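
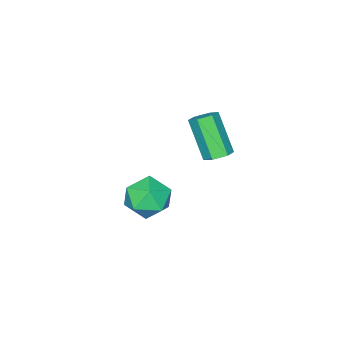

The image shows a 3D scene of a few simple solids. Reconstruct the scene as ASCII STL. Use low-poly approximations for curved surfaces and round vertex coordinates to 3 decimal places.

solid 
facet normal -0.843 0.056 0.535
outer loop
vertex 3.026 -0.337 0.265
vertex 2.684 -1.172 -0.186
vertex 3.22 -1.243 0.666
endloop
endfacet
facet normal -0.294 0.334 0.896
outer loop
vertex 3.026 -0.337 0.265
vertex 3.22 -1.243 0.666
vertex 3.942 -0.538 0.64
endloop
endfacet
facet normal -0.017 0.863 0.505
outer loop
vertex 3.026 -0.337 0.265
vertex 3.942 -0.538 0.64
vertex 3.852 -0.031 -0.229
endloop
endfacet
facet normal -0.396 0.913 -0.097
outer loop
vertex 3.026 -0.337 0.265
vertex 3.852 -0.031 -0.229
vertex 3.074 -0.423 -0.739
endloop
endfacet
facet normal -0.907 0.414 -0.079
outer loop
vertex 3.026 -0.337 0.265
vertex 3.074 -0.423 -0.739
vertex 2.684 -1.172 -0.186
endloop
endfacet
facet normal 0.205 -0.174 0.963
outer loop
vertex 3.942 -0.538 0.64
vertex 3.22 -1.243 0.666
vertex 4.166 -1.497 0.419
endloop
endfacet
facet normal -0.685 -0.622 0.379
outer loop
vertex 3.22 -1.243 0.666
vertex 2.684 -1.172 -0.186
vertex 3.388 -1.889 -0.091
endloop
endfacet
facet normal -0.788 -0.043 -0.614
outer loop
vertex 2.684 -1.172 -0.186
vertex 3.074 -0.423 -0.739
vertex 3.298 -1.382 -0.96
endloop
endfacet
facet normal 0.037 0.764 -0.644
outer loop
vertex 3.074 -0.423 -0.739
vertex 3.852 -0.031 -0.229
vertex 4.02 -0.677 -0.986
endloop
endfacet
facet normal 0.651 0.683 0.331
outer loop
vertex 3.852 -0.031 -0.229
vertex 3.942 -0.538 0.64
vertex 4.556 -0.748 -0.134
endloop
endfacet
facet normal 0.396 -0.913 0.097
outer loop
vertex 4.214 -1.583 -0.585
vertex 4.166 -1.497 0.419
vertex 3.388 -1.889 -0.091
endloop
endfacet
facet normal 0.017 -0.863 -0.505
outer loop
vertex 4.214 -1.583 -0.585
vertex 3.388 -1.889 -0.091
vertex 3.298 -1.382 -0.96
endloop
endfacet
facet normal 0.294 -0.334 -0.896
outer loop
vertex 4.214 -1.583 -0.585
vertex 3.298 -1.382 -0.96
vertex 4.02 -0.677 -0.986
endloop
endfacet
facet normal 0.843 -0.056 -0.535
outer loop
vertex 4.214 -1.583 -0.585
vertex 4.02 -0.677 -0.986
vertex 4.556 -0.748 -0.134
endloop
endfacet
facet normal 0.907 -0.414 0.079
outer loop
vertex 4.214 -1.583 -0.585
vertex 4.556 -0.748 -0.134
vertex 4.166 -1.497 0.419
endloop
endfacet
facet normal -0.037 -0.764 0.644
outer loop
vertex 3.388 -1.889 -0.091
vertex 4.166 -1.497 0.419
vertex 3.22 -1.243 0.666
endloop
endfacet
facet normal -0.651 -0.683 -0.331
outer loop
vertex 3.298 -1.382 -0.96
vertex 3.388 -1.889 -0.091
vertex 2.684 -1.172 -0.186
endloop
endfacet
facet normal -0.205 0.174 -0.963
outer loop
vertex 4.02 -0.677 -0.986
vertex 3.298 -1.382 -0.96
vertex 3.074 -0.423 -0.739
endloop
endfacet
facet normal 0.685 0.622 -0.379
outer loop
vertex 4.556 -0.748 -0.134
vertex 4.02 -0.677 -0.986
vertex 3.852 -0.031 -0.229
endloop
endfacet
facet normal 0.788 0.043 0.614
outer loop
vertex 4.166 -1.497 0.419
vertex 4.556 -0.748 -0.134
vertex 3.942 -0.538 0.64
endloop
endfacet
facet normal 0.144 0.544 -0.827
outer loop
vertex 3.243 1.414 3.074
vertex 2.789 1.718 3.195
vertex 3.291 1.876 3.386
endloop
endfacet
facet normal 0.986 -0.151 0.072
outer loop
vertex 3.243 1.414 3.074
vertex 3.291 1.876 3.386
vertex 2.985 0.437 4.564
endloop
endfacet
facet normal 0.986 -0.151 0.072
outer loop
vertex 2.985 0.437 4.564
vertex 3.291 1.876 3.386
vertex 3.033 0.9 4.876
endloop
endfacet
facet normal -0.144 -0.543 0.827
outer loop
vertex 2.985 0.437 4.564
vertex 3.033 0.9 4.876
vertex 2.531 0.742 4.685
endloop
endfacet
facet normal 0.144 0.543 -0.827
outer loop
vertex 3.291 1.876 3.386
vertex 2.789 1.718 3.195
vertex 2.837 2.181 3.507
endloop
endfacet
facet normal 0.568 0.640 0.518
outer loop
vertex 3.291 1.876 3.386
vertex 2.837 2.181 3.507
vertex 3.033 0.9 4.876
endloop
endfacet
facet normal 0.567 0.640 0.518
outer loop
vertex 3.033 0.9 4.876
vertex 2.837 2.181 3.507
vertex 2.579 1.204 4.997
endloop
endfacet
facet normal -0.144 -0.544 0.827
outer loop
vertex 3.033 0.9 4.876
vertex 2.579 1.204 4.997
vertex 2.531 0.742 4.685
endloop
endfacet
facet normal 0.144 0.543 -0.827
outer loop
vertex 2.837 2.181 3.507
vertex 2.789 1.718 3.195
vertex 2.335 2.023 3.316
endloop
endfacet
facet normal -0.419 0.791 0.446
outer loop
vertex 2.837 2.181 3.507
vertex 2.335 2.023 3.316
vertex 2.579 1.204 4.997
endloop
endfacet
facet normal -0.419 0.791 0.446
outer loop
vertex 2.579 1.204 4.997
vertex 2.335 2.023 3.316
vertex 2.077 1.046 4.806
endloop
endfacet
facet normal -0.144 -0.544 0.827
outer loop
vertex 2.579 1.204 4.997
vertex 2.077 1.046 4.806
vertex 2.531 0.742 4.685
endloop
endfacet
facet normal 0.144 0.543 -0.827
outer loop
vertex 2.335 2.023 3.316
vertex 2.789 1.718 3.195
vertex 2.287 1.56 3.004
endloop
endfacet
facet normal -0.986 0.151 -0.072
outer loop
vertex 2.335 2.023 3.316
vertex 2.287 1.56 3.004
vertex 2.077 1.046 4.806
endloop
endfacet
facet normal -0.986 0.151 -0.072
outer loop
vertex 2.077 1.046 4.806
vertex 2.287 1.56 3.004
vertex 2.029 0.584 4.494
endloop
endfacet
facet normal -0.144 -0.544 0.827
outer loop
vertex 2.077 1.046 4.806
vertex 2.029 0.584 4.494
vertex 2.531 0.742 4.685
endloop
endfacet
facet normal 0.144 0.544 -0.827
outer loop
vertex 2.287 1.56 3.004
vertex 2.789 1.718 3.195
vertex 2.741 1.256 2.883
endloop
endfacet
facet normal -0.567 -0.641 -0.518
outer loop
vertex 2.287 1.56 3.004
vertex 2.741 1.256 2.883
vertex 2.029 0.584 4.494
endloop
endfacet
facet normal -0.568 -0.640 -0.518
outer loop
vertex 2.029 0.584 4.494
vertex 2.741 1.256 2.883
vertex 2.483 0.279 4.373
endloop
endfacet
facet normal -0.144 -0.543 0.827
outer loop
vertex 2.029 0.584 4.494
vertex 2.483 0.279 4.373
vertex 2.531 0.742 4.685
endloop
endfacet
facet normal 0.144 0.544 -0.827
outer loop
vertex 2.741 1.256 2.883
vertex 2.789 1.718 3.195
vertex 3.243 1.414 3.074
endloop
endfacet
facet normal 0.419 -0.791 -0.446
outer loop
vertex 2.741 1.256 2.883
vertex 3.243 1.414 3.074
vertex 2.483 0.279 4.373
endloop
endfacet
facet normal 0.419 -0.791 -0.446
outer loop
vertex 2.483 0.279 4.373
vertex 3.243 1.414 3.074
vertex 2.985 0.437 4.564
endloop
endfacet
facet normal -0.144 -0.543 0.827
outer loop
vertex 2.483 0.279 4.373
vertex 2.985 0.437 4.564
vertex 2.531 0.742 4.685
endloop
endfacet

endsolid


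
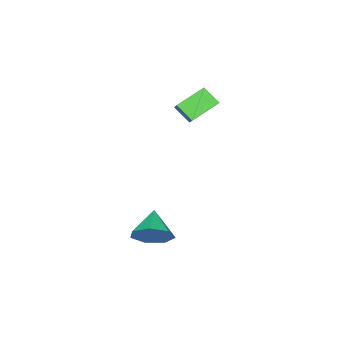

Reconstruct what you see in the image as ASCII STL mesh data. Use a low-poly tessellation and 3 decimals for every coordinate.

solid 
facet normal 0.676 0.545 -0.497
outer loop
vertex 3.607 3.452 -0.436
vertex 3.163 3.206 -1.31
vertex 2.972 3.993 -0.706
endloop
endfacet
facet normal -0.234 0.200 0.951
outer loop
vertex 3.607 3.452 -0.436
vertex 2.972 3.993 -0.706
vertex 2.157 2.394 -0.57
endloop
endfacet
facet normal 0.676 0.545 -0.497
outer loop
vertex 2.972 3.993 -0.706
vertex 3.163 3.206 -1.31
vertex 2.481 3.941 -1.431
endloop
endfacet
facet normal -0.762 0.430 0.485
outer loop
vertex 2.972 3.993 -0.706
vertex 2.481 3.941 -1.431
vertex 2.157 2.394 -0.57
endloop
endfacet
facet normal 0.676 0.545 -0.496
outer loop
vertex 2.481 3.941 -1.431
vertex 3.163 3.206 -1.31
vertex 2.504 3.336 -2.064
endloop
endfacet
facet normal -0.981 0.121 -0.151
outer loop
vertex 2.481 3.941 -1.431
vertex 2.504 3.336 -2.064
vertex 2.157 2.394 -0.57
endloop
endfacet
facet normal 0.675 0.545 -0.496
outer loop
vertex 2.504 3.336 -2.064
vertex 3.163 3.206 -1.31
vertex 3.024 2.633 -2.129
endloop
endfacet
facet normal -0.726 -0.493 -0.479
outer loop
vertex 2.504 3.336 -2.064
vertex 3.024 2.633 -2.129
vertex 2.157 2.394 -0.57
endloop
endfacet
facet normal 0.676 0.545 -0.496
outer loop
vertex 3.024 2.633 -2.129
vertex 3.163 3.206 -1.31
vertex 3.648 2.361 -1.578
endloop
endfacet
facet normal -0.191 -0.949 -0.252
outer loop
vertex 3.024 2.633 -2.129
vertex 3.648 2.361 -1.578
vertex 2.157 2.394 -0.57
endloop
endfacet
facet normal 0.676 0.545 -0.496
outer loop
vertex 3.648 2.361 -1.578
vertex 3.163 3.206 -1.31
vertex 3.907 2.726 -0.824
endloop
endfacet
facet normal 0.224 -0.905 0.361
outer loop
vertex 3.648 2.361 -1.578
vertex 3.907 2.726 -0.824
vertex 2.157 2.394 -0.57
endloop
endfacet
facet normal 0.676 0.545 -0.497
outer loop
vertex 3.907 2.726 -0.824
vertex 3.163 3.206 -1.31
vertex 3.607 3.452 -0.436
endloop
endfacet
facet normal 0.205 -0.394 0.896
outer loop
vertex 3.907 2.726 -0.824
vertex 3.607 3.452 -0.436
vertex 2.157 2.394 -0.57
endloop
endfacet
facet normal -0.882 0.234 0.410
outer loop
vertex -3.027 0.709 4.159
vertex -3.134 1.545 3.452
vertex -3.406 0.211 3.628
endloop
endfacet
facet normal 0.098 -0.760 0.643
outer loop
vertex -1.986 -0.165 2.968
vertex -3.027 0.709 4.159
vertex -3.406 0.211 3.628
endloop
endfacet
facet normal -0.882 0.234 0.410
outer loop
vertex -3.406 0.211 3.628
vertex -3.134 1.545 3.452
vertex -3.513 1.047 2.921
endloop
endfacet
facet normal -0.462 -0.607 -0.647
outer loop
vertex -3.513 1.047 2.921
vertex -1.986 -0.165 2.968
vertex -3.406 0.211 3.628
endloop
endfacet
facet normal 0.462 0.607 0.647
outer loop
vertex -3.027 0.709 4.159
vertex -1.714 1.169 2.792
vertex -3.134 1.545 3.452
endloop
endfacet
facet normal 0.098 -0.760 0.643
outer loop
vertex -1.607 0.333 3.499
vertex -3.027 0.709 4.159
vertex -1.986 -0.165 2.968
endloop
endfacet
facet normal 0.462 0.607 0.647
outer loop
vertex -1.607 0.333 3.499
vertex -1.714 1.169 2.792
vertex -3.027 0.709 4.159
endloop
endfacet
facet normal -0.098 0.760 -0.643
outer loop
vertex -3.134 1.545 3.452
vertex -1.714 1.169 2.792
vertex -3.513 1.047 2.921
endloop
endfacet
facet normal -0.462 -0.607 -0.647
outer loop
vertex -2.093 0.671 2.261
vertex -1.986 -0.165 2.968
vertex -3.513 1.047 2.921
endloop
endfacet
facet normal -0.098 0.760 -0.643
outer loop
vertex -3.513 1.047 2.921
vertex -1.714 1.169 2.792
vertex -2.093 0.671 2.261
endloop
endfacet
facet normal 0.882 -0.234 -0.410
outer loop
vertex -2.093 0.671 2.261
vertex -1.607 0.333 3.499
vertex -1.986 -0.165 2.968
endloop
endfacet
facet normal 0.882 -0.234 -0.410
outer loop
vertex -1.714 1.169 2.792
vertex -1.607 0.333 3.499
vertex -2.093 0.671 2.261
endloop
endfacet

endsolid


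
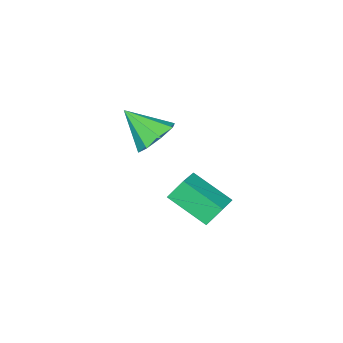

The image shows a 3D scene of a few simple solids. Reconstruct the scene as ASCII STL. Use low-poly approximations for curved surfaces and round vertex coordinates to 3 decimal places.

solid 
facet normal -0.302 0.691 -0.657
outer loop
vertex -0.178 -1.454 -2.783
vertex -0.894 -1.809 -2.827
vertex -0.575 -1.235 -2.37
endloop
endfacet
facet normal 0.761 0.255 0.597
outer loop
vertex -0.178 -1.454 -2.783
vertex -0.575 -1.235 -2.37
vertex -0.446 -2.831 -1.853
endloop
endfacet
facet normal -0.302 0.691 -0.657
outer loop
vertex -0.575 -1.235 -2.37
vertex -0.894 -1.809 -2.827
vertex -1.158 -1.352 -2.225
endloop
endfacet
facet normal 0.169 0.316 0.934
outer loop
vertex -0.575 -1.235 -2.37
vertex -1.158 -1.352 -2.225
vertex -0.446 -2.831 -1.853
endloop
endfacet
facet normal -0.302 0.691 -0.657
outer loop
vertex -1.158 -1.352 -2.225
vertex -0.894 -1.809 -2.827
vertex -1.586 -1.737 -2.433
endloop
endfacet
facet normal -0.445 0.011 0.895
outer loop
vertex -1.158 -1.352 -2.225
vertex -1.586 -1.737 -2.433
vertex -0.446 -2.831 -1.853
endloop
endfacet
facet normal -0.303 0.690 -0.658
outer loop
vertex -1.586 -1.737 -2.433
vertex -0.894 -1.809 -2.827
vertex -1.609 -2.165 -2.871
endloop
endfacet
facet normal -0.717 -0.479 0.506
outer loop
vertex -1.586 -1.737 -2.433
vertex -1.609 -2.165 -2.871
vertex -0.446 -2.831 -1.853
endloop
endfacet
facet normal -0.303 0.690 -0.658
outer loop
vertex -1.609 -2.165 -2.871
vertex -0.894 -1.809 -2.827
vertex -1.213 -2.384 -3.283
endloop
endfacet
facet normal -0.491 -0.871 -0.009
outer loop
vertex -1.609 -2.165 -2.871
vertex -1.213 -2.384 -3.283
vertex -0.446 -2.831 -1.853
endloop
endfacet
facet normal -0.303 0.690 -0.658
outer loop
vertex -1.213 -2.384 -3.283
vertex -0.894 -1.809 -2.827
vertex -0.63 -2.266 -3.428
endloop
endfacet
facet normal 0.103 -0.932 -0.346
outer loop
vertex -1.213 -2.384 -3.283
vertex -0.63 -2.266 -3.428
vertex -0.446 -2.831 -1.853
endloop
endfacet
facet normal -0.302 0.690 -0.658
outer loop
vertex -0.63 -2.266 -3.428
vertex -0.894 -1.809 -2.827
vertex -0.201 -1.881 -3.221
endloop
endfacet
facet normal 0.713 -0.629 -0.309
outer loop
vertex -0.63 -2.266 -3.428
vertex -0.201 -1.881 -3.221
vertex -0.446 -2.831 -1.853
endloop
endfacet
facet normal -0.302 0.690 -0.657
outer loop
vertex -0.201 -1.881 -3.221
vertex -0.894 -1.809 -2.827
vertex -0.178 -1.454 -2.783
endloop
endfacet
facet normal 0.987 -0.137 0.082
outer loop
vertex -0.201 -1.881 -3.221
vertex -0.178 -1.454 -2.783
vertex -0.446 -2.831 -1.853
endloop
endfacet
facet normal -0.472 0.337 0.815
outer loop
vertex -0.287 0.545 -2.869
vertex 0.54 1.006 -2.58
vertex -0.717 1.797 -3.636
endloop
endfacet
facet normal -0.835 -0.466 -0.292
outer loop
vertex -0.32 1.514 -4.32
vertex -0.287 0.545 -2.869
vertex -0.717 1.797 -3.636
endloop
endfacet
facet normal -0.472 0.337 0.815
outer loop
vertex -0.717 1.797 -3.636
vertex 0.54 1.006 -2.58
vertex 0.11 2.258 -3.347
endloop
endfacet
facet normal -0.281 0.818 -0.502
outer loop
vertex 0.11 2.258 -3.347
vertex -0.32 1.514 -4.32
vertex -0.717 1.797 -3.636
endloop
endfacet
facet normal 0.281 -0.818 0.502
outer loop
vertex -0.287 0.545 -2.869
vertex 0.937 0.723 -3.264
vertex 0.54 1.006 -2.58
endloop
endfacet
facet normal -0.835 -0.466 -0.292
outer loop
vertex 0.11 0.262 -3.553
vertex -0.287 0.545 -2.869
vertex -0.32 1.514 -4.32
endloop
endfacet
facet normal 0.281 -0.818 0.502
outer loop
vertex 0.11 0.262 -3.553
vertex 0.937 0.723 -3.264
vertex -0.287 0.545 -2.869
endloop
endfacet
facet normal 0.835 0.466 0.292
outer loop
vertex 0.54 1.006 -2.58
vertex 0.937 0.723 -3.264
vertex 0.11 2.258 -3.347
endloop
endfacet
facet normal -0.281 0.818 -0.502
outer loop
vertex 0.507 1.975 -4.031
vertex -0.32 1.514 -4.32
vertex 0.11 2.258 -3.347
endloop
endfacet
facet normal 0.835 0.466 0.292
outer loop
vertex 0.11 2.258 -3.347
vertex 0.937 0.723 -3.264
vertex 0.507 1.975 -4.031
endloop
endfacet
facet normal 0.472 -0.337 -0.815
outer loop
vertex 0.507 1.975 -4.031
vertex 0.11 0.262 -3.553
vertex -0.32 1.514 -4.32
endloop
endfacet
facet normal 0.472 -0.337 -0.815
outer loop
vertex 0.937 0.723 -3.264
vertex 0.11 0.262 -3.553
vertex 0.507 1.975 -4.031
endloop
endfacet

endsolid


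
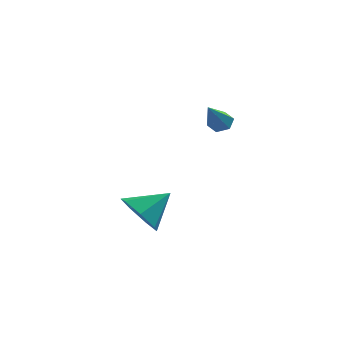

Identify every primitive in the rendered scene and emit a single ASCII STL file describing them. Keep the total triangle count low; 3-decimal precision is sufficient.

solid 
facet normal -0.713 -0.422 -0.560
outer loop
vertex -1.174 -3.209 -3.196
vertex -1.865 -2.396 -2.929
vertex -1.166 -2.452 -3.777
endloop
endfacet
facet normal 0.969 -0.157 -0.192
outer loop
vertex -1.174 -3.209 -3.196
vertex -1.166 -2.452 -3.777
vertex -0.695 -1.704 -2.011
endloop
endfacet
facet normal -0.714 -0.420 -0.560
outer loop
vertex -1.166 -2.452 -3.777
vertex -1.865 -2.396 -2.929
vertex -1.683 -1.652 -3.719
endloop
endfacet
facet normal 0.749 0.514 -0.418
outer loop
vertex -1.166 -2.452 -3.777
vertex -1.683 -1.652 -3.719
vertex -0.695 -1.704 -2.011
endloop
endfacet
facet normal -0.713 -0.421 -0.561
outer loop
vertex -1.683 -1.652 -3.719
vertex -1.865 -2.396 -2.929
vertex -2.338 -1.412 -3.067
endloop
endfacet
facet normal 0.243 0.964 -0.111
outer loop
vertex -1.683 -1.652 -3.719
vertex -2.338 -1.412 -3.067
vertex -0.695 -1.704 -2.011
endloop
endfacet
facet normal -0.713 -0.421 -0.560
outer loop
vertex -2.338 -1.412 -3.067
vertex -1.865 -2.396 -2.929
vertex -2.636 -1.913 -2.311
endloop
endfacet
facet normal -0.169 0.851 0.497
outer loop
vertex -2.338 -1.412 -3.067
vertex -2.636 -1.913 -2.311
vertex -0.695 -1.704 -2.011
endloop
endfacet
facet normal -0.713 -0.422 -0.560
outer loop
vertex -2.636 -1.913 -2.311
vertex -1.865 -2.396 -2.929
vertex -2.353 -2.777 -2.021
endloop
endfacet
facet normal -0.175 0.261 0.949
outer loop
vertex -2.636 -1.913 -2.311
vertex -2.353 -2.777 -2.021
vertex -0.695 -1.704 -2.011
endloop
endfacet
facet normal -0.713 -0.421 -0.560
outer loop
vertex -2.353 -2.777 -2.021
vertex -1.865 -2.396 -2.929
vertex -1.703 -3.354 -2.415
endloop
endfacet
facet normal 0.228 -0.361 0.904
outer loop
vertex -2.353 -2.777 -2.021
vertex -1.703 -3.354 -2.415
vertex -0.695 -1.704 -2.011
endloop
endfacet
facet normal -0.713 -0.421 -0.561
outer loop
vertex -1.703 -3.354 -2.415
vertex -1.865 -2.396 -2.929
vertex -1.174 -3.209 -3.196
endloop
endfacet
facet normal 0.737 -0.547 0.397
outer loop
vertex -1.703 -3.354 -2.415
vertex -1.174 -3.209 -3.196
vertex -0.695 -1.704 -2.011
endloop
endfacet
facet normal 0.239 0.656 -0.716
outer loop
vertex 1.563 -0.98 1.29
vertex 1.181 -0.623 1.49
vertex 1.707 -0.606 1.681
endloop
endfacet
facet normal 0.839 -0.513 0.182
outer loop
vertex 1.563 -0.98 1.29
vertex 1.707 -0.606 1.681
vertex 0.759 -1.777 2.75
endloop
endfacet
facet normal 0.239 0.656 -0.716
outer loop
vertex 1.707 -0.606 1.681
vertex 1.181 -0.623 1.49
vertex 1.325 -0.249 1.881
endloop
endfacet
facet normal 0.603 0.214 0.769
outer loop
vertex 1.707 -0.606 1.681
vertex 1.325 -0.249 1.881
vertex 0.759 -1.777 2.75
endloop
endfacet
facet normal 0.240 0.656 -0.716
outer loop
vertex 1.325 -0.249 1.881
vertex 1.181 -0.623 1.49
vertex 0.799 -0.265 1.69
endloop
endfacet
facet normal -0.299 0.553 0.778
outer loop
vertex 1.325 -0.249 1.881
vertex 0.799 -0.265 1.69
vertex 0.759 -1.777 2.75
endloop
endfacet
facet normal 0.240 0.656 -0.716
outer loop
vertex 0.799 -0.265 1.69
vertex 1.181 -0.623 1.49
vertex 0.655 -0.639 1.299
endloop
endfacet
facet normal -0.966 0.165 0.198
outer loop
vertex 0.799 -0.265 1.69
vertex 0.655 -0.639 1.299
vertex 0.759 -1.777 2.75
endloop
endfacet
facet normal 0.240 0.656 -0.716
outer loop
vertex 0.655 -0.639 1.299
vertex 1.181 -0.623 1.49
vertex 1.037 -0.997 1.099
endloop
endfacet
facet normal -0.730 -0.562 -0.388
outer loop
vertex 0.655 -0.639 1.299
vertex 1.037 -0.997 1.099
vertex 0.759 -1.777 2.75
endloop
endfacet
facet normal 0.239 0.656 -0.716
outer loop
vertex 1.037 -0.997 1.099
vertex 1.181 -0.623 1.49
vertex 1.563 -0.98 1.29
endloop
endfacet
facet normal 0.173 -0.901 -0.397
outer loop
vertex 1.037 -0.997 1.099
vertex 1.563 -0.98 1.29
vertex 0.759 -1.777 2.75
endloop
endfacet

endsolid


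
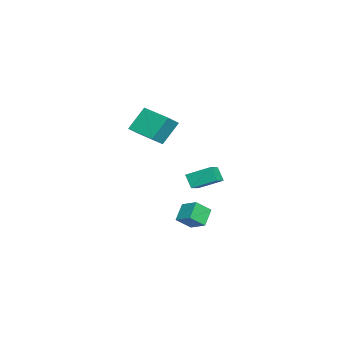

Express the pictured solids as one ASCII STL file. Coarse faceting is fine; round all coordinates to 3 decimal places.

solid 
facet normal -0.727 0.403 -0.555
outer loop
vertex -2.125 -1.959 3.505
vertex -1.172 -0.659 3.2
vertex -1.573 -2.65 2.281
endloop
endfacet
facet normal -0.581 -0.792 0.185
outer loop
vertex -0.868 -3.041 2.82
vertex -2.125 -1.959 3.505
vertex -1.573 -2.65 2.281
endloop
endfacet
facet normal -0.727 0.403 -0.555
outer loop
vertex -1.573 -2.65 2.281
vertex -1.172 -0.659 3.2
vertex -0.62 -1.35 1.976
endloop
endfacet
facet normal 0.365 -0.458 -0.810
outer loop
vertex -0.62 -1.35 1.976
vertex -0.868 -3.041 2.82
vertex -1.573 -2.65 2.281
endloop
endfacet
facet normal -0.365 0.458 0.810
outer loop
vertex -2.125 -1.959 3.505
vertex -0.467 -1.05 3.739
vertex -1.172 -0.659 3.2
endloop
endfacet
facet normal -0.581 -0.792 0.185
outer loop
vertex -1.42 -2.35 4.044
vertex -2.125 -1.959 3.505
vertex -0.868 -3.041 2.82
endloop
endfacet
facet normal -0.365 0.458 0.810
outer loop
vertex -1.42 -2.35 4.044
vertex -0.467 -1.05 3.739
vertex -2.125 -1.959 3.505
endloop
endfacet
facet normal 0.581 0.792 -0.185
outer loop
vertex -1.172 -0.659 3.2
vertex -0.467 -1.05 3.739
vertex -0.62 -1.35 1.976
endloop
endfacet
facet normal 0.365 -0.458 -0.810
outer loop
vertex 0.085 -1.741 2.515
vertex -0.868 -3.041 2.82
vertex -0.62 -1.35 1.976
endloop
endfacet
facet normal 0.581 0.792 -0.185
outer loop
vertex -0.62 -1.35 1.976
vertex -0.467 -1.05 3.739
vertex 0.085 -1.741 2.515
endloop
endfacet
facet normal 0.727 -0.403 0.555
outer loop
vertex 0.085 -1.741 2.515
vertex -1.42 -2.35 4.044
vertex -0.868 -3.041 2.82
endloop
endfacet
facet normal 0.727 -0.403 0.555
outer loop
vertex -0.467 -1.05 3.739
vertex -1.42 -2.35 4.044
vertex 0.085 -1.741 2.515
endloop
endfacet
facet normal -0.390 -0.379 0.839
outer loop
vertex -3.223 0.64 -0.354
vertex -4.188 0.868 -0.7
vertex -3.304 -0.629 -0.965
endloop
endfacet
facet normal 0.919 -0.218 0.330
outer loop
vertex -2.952 -0.288 -1.72
vertex -3.223 0.64 -0.354
vertex -3.304 -0.629 -0.965
endloop
endfacet
facet normal -0.391 -0.379 0.839
outer loop
vertex -3.304 -0.629 -0.965
vertex -4.188 0.868 -0.7
vertex -4.268 -0.401 -1.311
endloop
endfacet
facet normal -0.057 -0.900 -0.433
outer loop
vertex -4.268 -0.401 -1.311
vertex -2.952 -0.288 -1.72
vertex -3.304 -0.629 -0.965
endloop
endfacet
facet normal 0.057 0.900 0.433
outer loop
vertex -3.223 0.64 -0.354
vertex -3.836 1.209 -1.455
vertex -4.188 0.868 -0.7
endloop
endfacet
facet normal 0.919 -0.217 0.329
outer loop
vertex -2.872 0.981 -1.109
vertex -3.223 0.64 -0.354
vertex -2.952 -0.288 -1.72
endloop
endfacet
facet normal 0.057 0.900 0.433
outer loop
vertex -2.872 0.981 -1.109
vertex -3.836 1.209 -1.455
vertex -3.223 0.64 -0.354
endloop
endfacet
facet normal -0.919 0.217 -0.330
outer loop
vertex -4.188 0.868 -0.7
vertex -3.836 1.209 -1.455
vertex -4.268 -0.401 -1.311
endloop
endfacet
facet normal -0.057 -0.900 -0.433
outer loop
vertex -3.917 -0.06 -2.066
vertex -2.952 -0.288 -1.72
vertex -4.268 -0.401 -1.311
endloop
endfacet
facet normal -0.919 0.217 -0.329
outer loop
vertex -4.268 -0.401 -1.311
vertex -3.836 1.209 -1.455
vertex -3.917 -0.06 -2.066
endloop
endfacet
facet normal 0.390 0.379 -0.839
outer loop
vertex -3.917 -0.06 -2.066
vertex -2.872 0.981 -1.109
vertex -2.952 -0.288 -1.72
endloop
endfacet
facet normal 0.391 0.379 -0.839
outer loop
vertex -3.836 1.209 -1.455
vertex -2.872 0.981 -1.109
vertex -3.917 -0.06 -2.066
endloop
endfacet
facet normal -0.568 -0.724 -0.392
outer loop
vertex -1.72 -0.883 -3.432
vertex -2.508 -0.674 -2.678
vertex -2.154 -0.193 -4.077
endloop
endfacet
facet normal 0.709 -0.189 -0.679
outer loop
vertex -1.552 0.574 -3.662
vertex -1.72 -0.883 -3.432
vertex -2.154 -0.193 -4.077
endloop
endfacet
facet normal -0.567 -0.724 -0.392
outer loop
vertex -2.154 -0.193 -4.077
vertex -2.508 -0.674 -2.678
vertex -2.942 0.016 -3.324
endloop
endfacet
facet normal -0.417 0.664 -0.621
outer loop
vertex -2.942 0.016 -3.324
vertex -1.552 0.574 -3.662
vertex -2.154 -0.193 -4.077
endloop
endfacet
facet normal 0.418 -0.664 0.621
outer loop
vertex -1.72 -0.883 -3.432
vertex -1.906 0.093 -2.263
vertex -2.508 -0.674 -2.678
endloop
endfacet
facet normal 0.710 -0.189 -0.679
outer loop
vertex -1.118 -0.116 -3.016
vertex -1.72 -0.883 -3.432
vertex -1.552 0.574 -3.662
endloop
endfacet
facet normal 0.417 -0.664 0.621
outer loop
vertex -1.118 -0.116 -3.016
vertex -1.906 0.093 -2.263
vertex -1.72 -0.883 -3.432
endloop
endfacet
facet normal -0.709 0.189 0.679
outer loop
vertex -2.508 -0.674 -2.678
vertex -1.906 0.093 -2.263
vertex -2.942 0.016 -3.324
endloop
endfacet
facet normal -0.417 0.664 -0.620
outer loop
vertex -2.34 0.783 -2.908
vertex -1.552 0.574 -3.662
vertex -2.942 0.016 -3.324
endloop
endfacet
facet normal -0.709 0.189 0.679
outer loop
vertex -2.942 0.016 -3.324
vertex -1.906 0.093 -2.263
vertex -2.34 0.783 -2.908
endloop
endfacet
facet normal 0.567 0.724 0.392
outer loop
vertex -2.34 0.783 -2.908
vertex -1.118 -0.116 -3.016
vertex -1.552 0.574 -3.662
endloop
endfacet
facet normal 0.567 0.724 0.393
outer loop
vertex -1.906 0.093 -2.263
vertex -1.118 -0.116 -3.016
vertex -2.34 0.783 -2.908
endloop
endfacet

endsolid


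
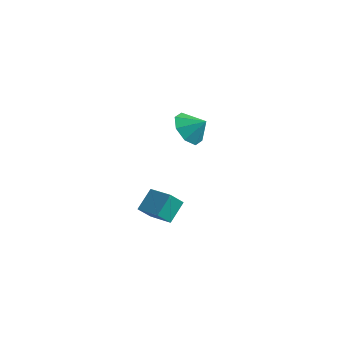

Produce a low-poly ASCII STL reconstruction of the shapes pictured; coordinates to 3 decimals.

solid 
facet normal -0.740 -0.261 -0.620
outer loop
vertex 0.481 4.062 -3.256
vertex -0.095 3.7 -2.417
vertex -0.001 4.647 -2.927
endloop
endfacet
facet normal 0.738 0.667 -0.104
outer loop
vertex 0.481 4.062 -3.256
vertex -0.001 4.647 -2.927
vertex 0.755 4.0 -1.703
endloop
endfacet
facet normal -0.739 -0.261 -0.621
outer loop
vertex -0.001 4.647 -2.927
vertex -0.095 3.7 -2.417
vertex -0.539 4.677 -2.3
endloop
endfacet
facet normal 0.351 0.900 0.259
outer loop
vertex -0.001 4.647 -2.927
vertex -0.539 4.677 -2.3
vertex 0.755 4.0 -1.703
endloop
endfacet
facet normal -0.739 -0.262 -0.620
outer loop
vertex -0.539 4.677 -2.3
vertex -0.095 3.7 -2.417
vertex -0.816 4.135 -1.741
endloop
endfacet
facet normal 0.044 0.706 0.706
outer loop
vertex -0.539 4.677 -2.3
vertex -0.816 4.135 -1.741
vertex 0.755 4.0 -1.703
endloop
endfacet
facet normal -0.739 -0.261 -0.620
outer loop
vertex -0.816 4.135 -1.741
vertex -0.095 3.7 -2.417
vertex -0.671 3.338 -1.578
endloop
endfacet
facet normal -0.007 0.199 0.980
outer loop
vertex -0.816 4.135 -1.741
vertex -0.671 3.338 -1.578
vertex 0.755 4.0 -1.703
endloop
endfacet
facet normal -0.740 -0.261 -0.620
outer loop
vertex -0.671 3.338 -1.578
vertex -0.095 3.7 -2.417
vertex -0.189 2.753 -1.907
endloop
endfacet
facet normal 0.231 -0.325 0.917
outer loop
vertex -0.671 3.338 -1.578
vertex -0.189 2.753 -1.907
vertex 0.755 4.0 -1.703
endloop
endfacet
facet normal -0.739 -0.261 -0.621
outer loop
vertex -0.189 2.753 -1.907
vertex -0.095 3.7 -2.417
vertex 0.349 2.722 -2.534
endloop
endfacet
facet normal 0.616 -0.557 0.556
outer loop
vertex -0.189 2.753 -1.907
vertex 0.349 2.722 -2.534
vertex 0.755 4.0 -1.703
endloop
endfacet
facet normal -0.739 -0.261 -0.620
outer loop
vertex 0.349 2.722 -2.534
vertex -0.095 3.7 -2.417
vertex 0.626 3.265 -3.093
endloop
endfacet
facet normal 0.926 -0.363 0.106
outer loop
vertex 0.349 2.722 -2.534
vertex 0.626 3.265 -3.093
vertex 0.755 4.0 -1.703
endloop
endfacet
facet normal -0.739 -0.261 -0.620
outer loop
vertex 0.626 3.265 -3.093
vertex -0.095 3.7 -2.417
vertex 0.481 4.062 -3.256
endloop
endfacet
facet normal 0.976 0.143 -0.166
outer loop
vertex 0.626 3.265 -3.093
vertex 0.481 4.062 -3.256
vertex 0.755 4.0 -1.703
endloop
endfacet
facet normal -0.956 0.196 -0.219
outer loop
vertex 1.746 -2.063 -2.713
vertex 2.045 -1.454 -3.475
vertex 1.726 -3.074 -3.53
endloop
endfacet
facet normal -0.294 -0.597 0.746
outer loop
vertex 3.055 -3.346 -3.225
vertex 1.746 -2.063 -2.713
vertex 1.726 -3.074 -3.53
endloop
endfacet
facet normal -0.956 0.196 -0.220
outer loop
vertex 1.726 -3.074 -3.53
vertex 2.045 -1.454 -3.475
vertex 2.026 -2.465 -4.291
endloop
endfacet
facet normal -0.015 -0.778 -0.628
outer loop
vertex 2.026 -2.465 -4.291
vertex 3.055 -3.346 -3.225
vertex 1.726 -3.074 -3.53
endloop
endfacet
facet normal 0.015 0.778 0.628
outer loop
vertex 1.746 -2.063 -2.713
vertex 3.374 -1.726 -3.17
vertex 2.045 -1.454 -3.475
endloop
endfacet
facet normal -0.293 -0.597 0.747
outer loop
vertex 3.074 -2.335 -2.409
vertex 1.746 -2.063 -2.713
vertex 3.055 -3.346 -3.225
endloop
endfacet
facet normal 0.015 0.778 0.628
outer loop
vertex 3.074 -2.335 -2.409
vertex 3.374 -1.726 -3.17
vertex 1.746 -2.063 -2.713
endloop
endfacet
facet normal 0.294 0.597 -0.747
outer loop
vertex 2.045 -1.454 -3.475
vertex 3.374 -1.726 -3.17
vertex 2.026 -2.465 -4.291
endloop
endfacet
facet normal -0.016 -0.778 -0.628
outer loop
vertex 3.354 -2.737 -3.987
vertex 3.055 -3.346 -3.225
vertex 2.026 -2.465 -4.291
endloop
endfacet
facet normal 0.293 0.597 -0.746
outer loop
vertex 2.026 -2.465 -4.291
vertex 3.374 -1.726 -3.17
vertex 3.354 -2.737 -3.987
endloop
endfacet
facet normal 0.956 -0.195 0.219
outer loop
vertex 3.354 -2.737 -3.987
vertex 3.074 -2.335 -2.409
vertex 3.055 -3.346 -3.225
endloop
endfacet
facet normal 0.956 -0.196 0.220
outer loop
vertex 3.374 -1.726 -3.17
vertex 3.074 -2.335 -2.409
vertex 3.354 -2.737 -3.987
endloop
endfacet

endsolid


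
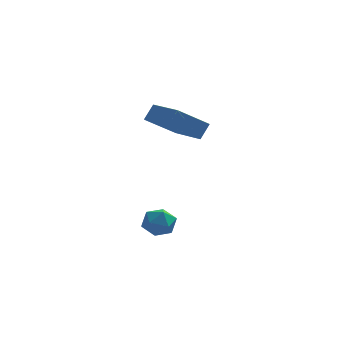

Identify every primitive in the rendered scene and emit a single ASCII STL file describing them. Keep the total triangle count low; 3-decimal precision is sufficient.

solid 
facet normal 0.014 0.995 0.097
outer loop
vertex -2.111 -3.149 -3.381
vertex -2.985 -3.16 -3.147
vertex -2.346 -3.231 -2.511
endloop
endfacet
facet normal 0.654 0.716 0.244
outer loop
vertex -2.111 -3.149 -3.381
vertex -2.346 -3.231 -2.511
vertex -1.672 -3.732 -2.848
endloop
endfacet
facet normal 0.874 0.355 -0.331
outer loop
vertex -2.111 -3.149 -3.381
vertex -1.672 -3.732 -2.848
vertex -1.895 -3.97 -3.691
endloop
endfacet
facet normal 0.369 0.412 -0.833
outer loop
vertex -2.111 -3.149 -3.381
vertex -1.895 -3.97 -3.691
vertex -2.706 -3.617 -3.876
endloop
endfacet
facet normal -0.162 0.807 -0.568
outer loop
vertex -2.111 -3.149 -3.381
vertex -2.706 -3.617 -3.876
vertex -2.985 -3.16 -3.147
endloop
endfacet
facet normal 0.575 0.250 0.779
outer loop
vertex -1.672 -3.732 -2.848
vertex -2.346 -3.231 -2.511
vertex -2.274 -4.103 -2.284
endloop
endfacet
facet normal -0.462 0.702 0.542
outer loop
vertex -2.346 -3.231 -2.511
vertex -2.985 -3.16 -3.147
vertex -3.085 -3.75 -2.469
endloop
endfacet
facet normal -0.746 0.397 -0.535
outer loop
vertex -2.985 -3.16 -3.147
vertex -2.706 -3.617 -3.876
vertex -3.308 -3.988 -3.312
endloop
endfacet
facet normal 0.115 -0.241 -0.964
outer loop
vertex -2.706 -3.617 -3.876
vertex -1.895 -3.97 -3.691
vertex -2.634 -4.489 -3.649
endloop
endfacet
facet normal 0.931 -0.333 -0.152
outer loop
vertex -1.895 -3.97 -3.691
vertex -1.672 -3.732 -2.848
vertex -1.995 -4.56 -3.013
endloop
endfacet
facet normal -0.369 -0.412 0.833
outer loop
vertex -2.869 -4.571 -2.779
vertex -2.274 -4.103 -2.284
vertex -3.085 -3.75 -2.469
endloop
endfacet
facet normal -0.874 -0.355 0.331
outer loop
vertex -2.869 -4.571 -2.779
vertex -3.085 -3.75 -2.469
vertex -3.308 -3.988 -3.312
endloop
endfacet
facet normal -0.654 -0.716 -0.244
outer loop
vertex -2.869 -4.571 -2.779
vertex -3.308 -3.988 -3.312
vertex -2.634 -4.489 -3.649
endloop
endfacet
facet normal -0.014 -0.995 -0.097
outer loop
vertex -2.869 -4.571 -2.779
vertex -2.634 -4.489 -3.649
vertex -1.995 -4.56 -3.013
endloop
endfacet
facet normal 0.162 -0.807 0.568
outer loop
vertex -2.869 -4.571 -2.779
vertex -1.995 -4.56 -3.013
vertex -2.274 -4.103 -2.284
endloop
endfacet
facet normal -0.115 0.241 0.964
outer loop
vertex -3.085 -3.75 -2.469
vertex -2.274 -4.103 -2.284
vertex -2.346 -3.231 -2.511
endloop
endfacet
facet normal -0.931 0.333 0.152
outer loop
vertex -3.308 -3.988 -3.312
vertex -3.085 -3.75 -2.469
vertex -2.985 -3.16 -3.147
endloop
endfacet
facet normal -0.575 -0.250 -0.779
outer loop
vertex -2.634 -4.489 -3.649
vertex -3.308 -3.988 -3.312
vertex -2.706 -3.617 -3.876
endloop
endfacet
facet normal 0.462 -0.702 -0.542
outer loop
vertex -1.995 -4.56 -3.013
vertex -2.634 -4.489 -3.649
vertex -1.895 -3.97 -3.691
endloop
endfacet
facet normal 0.746 -0.397 0.535
outer loop
vertex -2.274 -4.103 -2.284
vertex -1.995 -4.56 -3.013
vertex -1.672 -3.732 -2.848
endloop
endfacet
facet normal -0.707 -0.408 0.578
outer loop
vertex -1.667 -3.305 3.949
vertex -2.924 -1.592 3.62
vertex -2.065 -3.751 3.148
endloop
endfacet
facet normal 0.584 -0.797 0.153
outer loop
vertex -0.636 -2.928 1.98
vertex -1.667 -3.305 3.949
vertex -2.065 -3.751 3.148
endloop
endfacet
facet normal -0.707 -0.408 0.578
outer loop
vertex -2.065 -3.751 3.148
vertex -2.924 -1.592 3.62
vertex -3.322 -2.038 2.818
endloop
endfacet
facet normal -0.398 -0.446 -0.801
outer loop
vertex -3.322 -2.038 2.818
vertex -0.636 -2.928 1.98
vertex -2.065 -3.751 3.148
endloop
endfacet
facet normal 0.398 0.446 0.802
outer loop
vertex -1.667 -3.305 3.949
vertex -1.495 -0.769 2.452
vertex -2.924 -1.592 3.62
endloop
endfacet
facet normal 0.584 -0.797 0.153
outer loop
vertex -0.238 -2.482 2.782
vertex -1.667 -3.305 3.949
vertex -0.636 -2.928 1.98
endloop
endfacet
facet normal 0.398 0.446 0.802
outer loop
vertex -0.238 -2.482 2.782
vertex -1.495 -0.769 2.452
vertex -1.667 -3.305 3.949
endloop
endfacet
facet normal -0.584 0.797 -0.153
outer loop
vertex -2.924 -1.592 3.62
vertex -1.495 -0.769 2.452
vertex -3.322 -2.038 2.818
endloop
endfacet
facet normal -0.398 -0.446 -0.802
outer loop
vertex -1.893 -1.215 1.651
vertex -0.636 -2.928 1.98
vertex -3.322 -2.038 2.818
endloop
endfacet
facet normal -0.584 0.797 -0.153
outer loop
vertex -3.322 -2.038 2.818
vertex -1.495 -0.769 2.452
vertex -1.893 -1.215 1.651
endloop
endfacet
facet normal 0.707 0.408 -0.578
outer loop
vertex -1.893 -1.215 1.651
vertex -0.238 -2.482 2.782
vertex -0.636 -2.928 1.98
endloop
endfacet
facet normal 0.707 0.407 -0.578
outer loop
vertex -1.495 -0.769 2.452
vertex -0.238 -2.482 2.782
vertex -1.893 -1.215 1.651
endloop
endfacet

endsolid


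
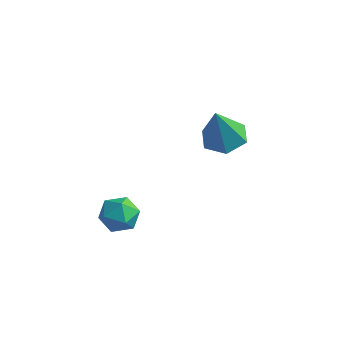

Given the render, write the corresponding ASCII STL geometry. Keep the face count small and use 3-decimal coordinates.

solid 
facet normal -0.275 0.961 -0.025
outer loop
vertex -1.688 -0.746 -1.809
vertex -2.573 -0.995 -1.637
vertex -1.993 -0.81 -0.927
endloop
endfacet
facet normal 0.398 0.895 0.203
outer loop
vertex -1.688 -0.746 -1.809
vertex -1.993 -0.81 -0.927
vertex -1.145 -1.136 -1.154
endloop
endfacet
facet normal 0.770 0.559 -0.306
outer loop
vertex -1.688 -0.746 -1.809
vertex -1.145 -1.136 -1.154
vertex -1.202 -1.522 -2.004
endloop
endfacet
facet normal 0.328 0.418 -0.847
outer loop
vertex -1.688 -0.746 -1.809
vertex -1.202 -1.522 -2.004
vertex -2.084 -1.435 -2.303
endloop
endfacet
facet normal -0.319 0.666 -0.674
outer loop
vertex -1.688 -0.746 -1.809
vertex -2.084 -1.435 -2.303
vertex -2.573 -0.995 -1.637
endloop
endfacet
facet normal 0.394 0.480 0.784
outer loop
vertex -1.145 -1.136 -1.154
vertex -1.993 -0.81 -0.927
vertex -1.696 -1.625 -0.577
endloop
endfacet
facet normal -0.695 0.587 0.415
outer loop
vertex -1.993 -0.81 -0.927
vertex -2.573 -0.995 -1.637
vertex -2.578 -1.538 -0.876
endloop
endfacet
facet normal -0.764 0.112 -0.635
outer loop
vertex -2.573 -0.995 -1.637
vertex -2.084 -1.435 -2.303
vertex -2.635 -1.924 -1.726
endloop
endfacet
facet normal 0.281 -0.290 -0.915
outer loop
vertex -2.084 -1.435 -2.303
vertex -1.202 -1.522 -2.004
vertex -1.787 -2.25 -1.953
endloop
endfacet
facet normal 0.997 -0.063 -0.038
outer loop
vertex -1.202 -1.522 -2.004
vertex -1.145 -1.136 -1.154
vertex -1.207 -2.065 -1.243
endloop
endfacet
facet normal -0.328 -0.418 0.847
outer loop
vertex -2.092 -2.314 -1.071
vertex -1.696 -1.625 -0.577
vertex -2.578 -1.538 -0.876
endloop
endfacet
facet normal -0.770 -0.559 0.306
outer loop
vertex -2.092 -2.314 -1.071
vertex -2.578 -1.538 -0.876
vertex -2.635 -1.924 -1.726
endloop
endfacet
facet normal -0.398 -0.895 -0.203
outer loop
vertex -2.092 -2.314 -1.071
vertex -2.635 -1.924 -1.726
vertex -1.787 -2.25 -1.953
endloop
endfacet
facet normal 0.275 -0.961 0.025
outer loop
vertex -2.092 -2.314 -1.071
vertex -1.787 -2.25 -1.953
vertex -1.207 -2.065 -1.243
endloop
endfacet
facet normal 0.319 -0.666 0.674
outer loop
vertex -2.092 -2.314 -1.071
vertex -1.207 -2.065 -1.243
vertex -1.696 -1.625 -0.577
endloop
endfacet
facet normal -0.281 0.290 0.915
outer loop
vertex -2.578 -1.538 -0.876
vertex -1.696 -1.625 -0.577
vertex -1.993 -0.81 -0.927
endloop
endfacet
facet normal -0.997 0.063 0.038
outer loop
vertex -2.635 -1.924 -1.726
vertex -2.578 -1.538 -0.876
vertex -2.573 -0.995 -1.637
endloop
endfacet
facet normal -0.394 -0.480 -0.784
outer loop
vertex -1.787 -2.25 -1.953
vertex -2.635 -1.924 -1.726
vertex -2.084 -1.435 -2.303
endloop
endfacet
facet normal 0.695 -0.587 -0.415
outer loop
vertex -1.207 -2.065 -1.243
vertex -1.787 -2.25 -1.953
vertex -1.202 -1.522 -2.004
endloop
endfacet
facet normal 0.764 -0.112 0.635
outer loop
vertex -1.696 -1.625 -0.577
vertex -1.207 -2.065 -1.243
vertex -1.145 -1.136 -1.154
endloop
endfacet
facet normal 0.013 0.333 -0.943
outer loop
vertex 0.467 2.791 0.402
vertex -0.126 3.588 0.675
vertex 0.9 3.67 0.718
endloop
endfacet
facet normal 0.829 -0.499 0.252
outer loop
vertex 0.467 2.791 0.402
vertex 0.9 3.67 0.718
vertex -0.154 2.892 2.645
endloop
endfacet
facet normal 0.013 0.333 -0.943
outer loop
vertex 0.9 3.67 0.718
vertex -0.126 3.588 0.675
vertex 0.307 4.467 0.991
endloop
endfacet
facet normal 0.747 0.365 0.556
outer loop
vertex 0.9 3.67 0.718
vertex 0.307 4.467 0.991
vertex -0.154 2.892 2.645
endloop
endfacet
facet normal 0.014 0.332 -0.943
outer loop
vertex 0.307 4.467 0.991
vertex -0.126 3.588 0.675
vertex -0.719 4.385 0.947
endloop
endfacet
facet normal -0.088 0.733 0.674
outer loop
vertex 0.307 4.467 0.991
vertex -0.719 4.385 0.947
vertex -0.154 2.892 2.645
endloop
endfacet
facet normal 0.014 0.332 -0.943
outer loop
vertex -0.719 4.385 0.947
vertex -0.126 3.588 0.675
vertex -1.152 3.505 0.631
endloop
endfacet
facet normal -0.840 0.238 0.488
outer loop
vertex -0.719 4.385 0.947
vertex -1.152 3.505 0.631
vertex -0.154 2.892 2.645
endloop
endfacet
facet normal 0.013 0.333 -0.943
outer loop
vertex -1.152 3.505 0.631
vertex -0.126 3.588 0.675
vertex -0.559 2.708 0.358
endloop
endfacet
facet normal -0.757 -0.627 0.185
outer loop
vertex -1.152 3.505 0.631
vertex -0.559 2.708 0.358
vertex -0.154 2.892 2.645
endloop
endfacet
facet normal 0.013 0.333 -0.943
outer loop
vertex -0.559 2.708 0.358
vertex -0.126 3.588 0.675
vertex 0.467 2.791 0.402
endloop
endfacet
facet normal 0.078 -0.995 0.066
outer loop
vertex -0.559 2.708 0.358
vertex 0.467 2.791 0.402
vertex -0.154 2.892 2.645
endloop
endfacet

endsolid


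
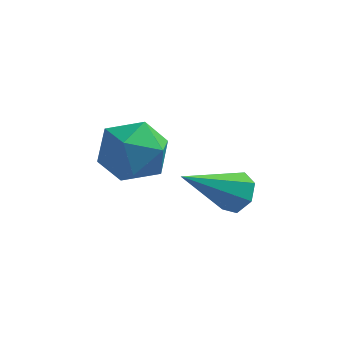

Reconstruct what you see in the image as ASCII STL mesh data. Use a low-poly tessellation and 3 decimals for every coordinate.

solid 
facet normal 0.628 0.498 -0.598
outer loop
vertex 0.585 0.64 1.621
vertex 0.111 1.117 1.52
vertex 0.59 1.091 2.002
endloop
endfacet
facet normal 0.564 -0.537 0.628
outer loop
vertex 0.585 0.64 1.621
vertex 0.59 1.091 2.002
vertex -1.171 0.103 2.74
endloop
endfacet
facet normal 0.629 0.497 -0.598
outer loop
vertex 0.59 1.091 2.002
vertex 0.111 1.117 1.52
vertex 0.235 1.561 2.019
endloop
endfacet
facet normal 0.290 0.185 0.939
outer loop
vertex 0.59 1.091 2.002
vertex 0.235 1.561 2.019
vertex -1.171 0.103 2.74
endloop
endfacet
facet normal 0.628 0.497 -0.599
outer loop
vertex 0.235 1.561 2.019
vertex 0.111 1.117 1.52
vertex -0.214 1.697 1.661
endloop
endfacet
facet normal -0.337 0.658 0.673
outer loop
vertex 0.235 1.561 2.019
vertex -0.214 1.697 1.661
vertex -1.171 0.103 2.74
endloop
endfacet
facet normal 0.629 0.498 -0.597
outer loop
vertex -0.214 1.697 1.661
vertex 0.111 1.117 1.52
vertex -0.417 1.396 1.196
endloop
endfacet
facet normal -0.848 0.529 0.028
outer loop
vertex -0.214 1.697 1.661
vertex -0.417 1.396 1.196
vertex -1.171 0.103 2.74
endloop
endfacet
facet normal 0.629 0.497 -0.598
outer loop
vertex -0.417 1.396 1.196
vertex 0.111 1.117 1.52
vertex -0.223 0.884 0.975
endloop
endfacet
facet normal -0.856 -0.106 -0.506
outer loop
vertex -0.417 1.396 1.196
vertex -0.223 0.884 0.975
vertex -1.171 0.103 2.74
endloop
endfacet
facet normal 0.629 0.497 -0.598
outer loop
vertex -0.223 0.884 0.975
vertex 0.111 1.117 1.52
vertex 0.223 0.548 1.165
endloop
endfacet
facet normal -0.354 -0.770 -0.531
outer loop
vertex -0.223 0.884 0.975
vertex 0.223 0.548 1.165
vertex -1.171 0.103 2.74
endloop
endfacet
facet normal 0.628 0.497 -0.599
outer loop
vertex 0.223 0.548 1.165
vertex 0.111 1.117 1.52
vertex 0.585 0.64 1.621
endloop
endfacet
facet normal 0.277 -0.960 -0.026
outer loop
vertex 0.223 0.548 1.165
vertex 0.585 0.64 1.621
vertex -1.171 0.103 2.74
endloop
endfacet
facet normal -0.995 -0.063 0.077
outer loop
vertex -3.861 2.656 1.396
vertex -3.764 1.606 1.788
vertex -3.764 2.476 2.502
endloop
endfacet
facet normal -0.775 0.610 0.167
outer loop
vertex -3.861 2.656 1.396
vertex -3.764 2.476 2.502
vertex -3.202 3.322 2.019
endloop
endfacet
facet normal -0.419 0.806 -0.418
outer loop
vertex -3.861 2.656 1.396
vertex -3.202 3.322 2.019
vertex -2.855 2.977 1.007
endloop
endfacet
facet normal -0.418 0.254 -0.872
outer loop
vertex -3.861 2.656 1.396
vertex -2.855 2.977 1.007
vertex -3.202 1.916 0.864
endloop
endfacet
facet normal -0.774 -0.283 -0.566
outer loop
vertex -3.861 2.656 1.396
vertex -3.202 1.916 0.864
vertex -3.764 1.606 1.788
endloop
endfacet
facet normal -0.319 0.621 0.716
outer loop
vertex -3.202 3.322 2.019
vertex -3.764 2.476 2.502
vertex -2.698 2.684 2.796
endloop
endfacet
facet normal -0.675 -0.468 0.570
outer loop
vertex -3.764 2.476 2.502
vertex -3.764 1.606 1.788
vertex -3.045 1.623 2.653
endloop
endfacet
facet normal -0.318 -0.823 -0.470
outer loop
vertex -3.764 1.606 1.788
vertex -3.202 1.916 0.864
vertex -2.698 1.278 1.641
endloop
endfacet
facet normal 0.257 0.046 -0.965
outer loop
vertex -3.202 1.916 0.864
vertex -2.855 2.977 1.007
vertex -2.136 2.124 1.158
endloop
endfacet
facet normal 0.257 0.938 -0.232
outer loop
vertex -2.855 2.977 1.007
vertex -3.202 3.322 2.019
vertex -2.136 2.994 1.872
endloop
endfacet
facet normal 0.418 -0.254 0.872
outer loop
vertex -2.039 1.944 2.264
vertex -2.698 2.684 2.796
vertex -3.045 1.623 2.653
endloop
endfacet
facet normal 0.419 -0.806 0.418
outer loop
vertex -2.039 1.944 2.264
vertex -3.045 1.623 2.653
vertex -2.698 1.278 1.641
endloop
endfacet
facet normal 0.775 -0.610 -0.167
outer loop
vertex -2.039 1.944 2.264
vertex -2.698 1.278 1.641
vertex -2.136 2.124 1.158
endloop
endfacet
facet normal 0.995 0.063 -0.077
outer loop
vertex -2.039 1.944 2.264
vertex -2.136 2.124 1.158
vertex -2.136 2.994 1.872
endloop
endfacet
facet normal 0.774 0.283 0.566
outer loop
vertex -2.039 1.944 2.264
vertex -2.136 2.994 1.872
vertex -2.698 2.684 2.796
endloop
endfacet
facet normal -0.257 -0.046 0.965
outer loop
vertex -3.045 1.623 2.653
vertex -2.698 2.684 2.796
vertex -3.764 2.476 2.502
endloop
endfacet
facet normal -0.257 -0.938 0.232
outer loop
vertex -2.698 1.278 1.641
vertex -3.045 1.623 2.653
vertex -3.764 1.606 1.788
endloop
endfacet
facet normal 0.319 -0.621 -0.716
outer loop
vertex -2.136 2.124 1.158
vertex -2.698 1.278 1.641
vertex -3.202 1.916 0.864
endloop
endfacet
facet normal 0.675 0.468 -0.570
outer loop
vertex -2.136 2.994 1.872
vertex -2.136 2.124 1.158
vertex -2.855 2.977 1.007
endloop
endfacet
facet normal 0.318 0.823 0.470
outer loop
vertex -2.698 2.684 2.796
vertex -2.136 2.994 1.872
vertex -3.202 3.322 2.019
endloop
endfacet

endsolid


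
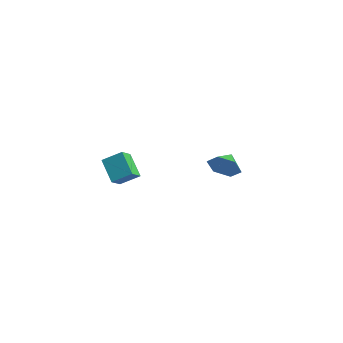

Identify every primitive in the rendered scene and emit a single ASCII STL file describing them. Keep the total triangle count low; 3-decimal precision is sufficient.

solid 
facet normal -0.736 0.008 0.677
outer loop
vertex 1.751 -4.709 1.262
vertex 2.337 -3.869 1.888
vertex 1.31 -4.037 0.775
endloop
endfacet
facet normal -0.489 -0.699 -0.522
outer loop
vertex 2.443 -4.051 -0.268
vertex 1.751 -4.709 1.262
vertex 1.31 -4.037 0.775
endloop
endfacet
facet normal -0.736 0.008 0.677
outer loop
vertex 1.31 -4.037 0.775
vertex 2.337 -3.869 1.888
vertex 1.896 -3.198 1.401
endloop
endfacet
facet normal -0.469 0.715 -0.519
outer loop
vertex 1.896 -3.198 1.401
vertex 2.443 -4.051 -0.268
vertex 1.31 -4.037 0.775
endloop
endfacet
facet normal 0.469 -0.714 0.519
outer loop
vertex 1.751 -4.709 1.262
vertex 3.47 -3.883 0.845
vertex 2.337 -3.869 1.888
endloop
endfacet
facet normal -0.488 -0.700 -0.522
outer loop
vertex 2.884 -4.722 0.219
vertex 1.751 -4.709 1.262
vertex 2.443 -4.051 -0.268
endloop
endfacet
facet normal 0.469 -0.715 0.519
outer loop
vertex 2.884 -4.722 0.219
vertex 3.47 -3.883 0.845
vertex 1.751 -4.709 1.262
endloop
endfacet
facet normal 0.489 0.700 0.521
outer loop
vertex 2.337 -3.869 1.888
vertex 3.47 -3.883 0.845
vertex 1.896 -3.198 1.401
endloop
endfacet
facet normal -0.470 0.714 -0.519
outer loop
vertex 3.029 -3.211 0.358
vertex 2.443 -4.051 -0.268
vertex 1.896 -3.198 1.401
endloop
endfacet
facet normal 0.489 0.699 0.522
outer loop
vertex 1.896 -3.198 1.401
vertex 3.47 -3.883 0.845
vertex 3.029 -3.211 0.358
endloop
endfacet
facet normal 0.736 -0.008 -0.677
outer loop
vertex 3.029 -3.211 0.358
vertex 2.884 -4.722 0.219
vertex 2.443 -4.051 -0.268
endloop
endfacet
facet normal 0.736 -0.008 -0.677
outer loop
vertex 3.47 -3.883 0.845
vertex 2.884 -4.722 0.219
vertex 3.029 -3.211 0.358
endloop
endfacet
facet normal 0.562 -0.716 -0.414
outer loop
vertex 1.204 3.214 -0.9
vertex 0.467 2.985 -1.504
vertex 1.128 3.658 -1.771
endloop
endfacet
facet normal 0.322 0.855 0.408
outer loop
vertex 1.204 3.214 -0.9
vertex 1.128 3.658 -1.771
vertex -0.167 3.795 -1.036
endloop
endfacet
facet normal 0.562 -0.716 -0.415
outer loop
vertex 1.128 3.658 -1.771
vertex 0.467 2.985 -1.504
vertex 0.391 3.429 -2.374
endloop
endfacet
facet normal -0.062 0.956 -0.287
outer loop
vertex 1.128 3.658 -1.771
vertex 0.391 3.429 -2.374
vertex -0.167 3.795 -1.036
endloop
endfacet
facet normal 0.561 -0.716 -0.415
outer loop
vertex 0.391 3.429 -2.374
vertex 0.467 2.985 -1.504
vertex -0.27 2.757 -2.108
endloop
endfacet
facet normal -0.720 0.532 -0.446
outer loop
vertex 0.391 3.429 -2.374
vertex -0.27 2.757 -2.108
vertex -0.167 3.795 -1.036
endloop
endfacet
facet normal 0.561 -0.716 -0.415
outer loop
vertex -0.27 2.757 -2.108
vertex 0.467 2.985 -1.504
vertex -0.194 2.313 -1.238
endloop
endfacet
facet normal -0.996 0.006 0.090
outer loop
vertex -0.27 2.757 -2.108
vertex -0.194 2.313 -1.238
vertex -0.167 3.795 -1.036
endloop
endfacet
facet normal 0.562 -0.716 -0.414
outer loop
vertex -0.194 2.313 -1.238
vertex 0.467 2.985 -1.504
vertex 0.543 2.542 -0.634
endloop
endfacet
facet normal -0.613 -0.096 0.784
outer loop
vertex -0.194 2.313 -1.238
vertex 0.543 2.542 -0.634
vertex -0.167 3.795 -1.036
endloop
endfacet
facet normal 0.562 -0.716 -0.414
outer loop
vertex 0.543 2.542 -0.634
vertex 0.467 2.985 -1.504
vertex 1.204 3.214 -0.9
endloop
endfacet
facet normal 0.046 0.329 0.943
outer loop
vertex 0.543 2.542 -0.634
vertex 1.204 3.214 -0.9
vertex -0.167 3.795 -1.036
endloop
endfacet

endsolid


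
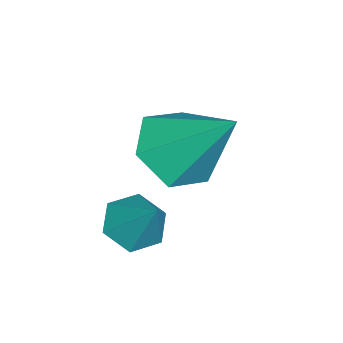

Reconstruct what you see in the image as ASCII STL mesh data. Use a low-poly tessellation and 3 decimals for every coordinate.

solid 
facet normal -0.181 -0.656 -0.733
outer loop
vertex 0.524 2.197 2.415
vertex -0.454 2.045 2.792
vertex -0.276 2.802 2.071
endloop
endfacet
facet normal 0.651 0.712 -0.262
outer loop
vertex 0.524 2.197 2.415
vertex -0.276 2.802 2.071
vertex -0.066 3.455 4.368
endloop
endfacet
facet normal -0.181 -0.656 -0.733
outer loop
vertex -0.276 2.802 2.071
vertex -0.454 2.045 2.792
vertex -1.255 2.65 2.449
endloop
endfacet
facet normal -0.240 0.939 -0.245
outer loop
vertex -0.276 2.802 2.071
vertex -1.255 2.65 2.449
vertex -0.066 3.455 4.368
endloop
endfacet
facet normal -0.181 -0.655 -0.734
outer loop
vertex -1.255 2.65 2.449
vertex -0.454 2.045 2.792
vertex -1.433 1.893 3.169
endloop
endfacet
facet normal -0.820 0.483 0.305
outer loop
vertex -1.255 2.65 2.449
vertex -1.433 1.893 3.169
vertex -0.066 3.455 4.368
endloop
endfacet
facet normal -0.180 -0.656 -0.733
outer loop
vertex -1.433 1.893 3.169
vertex -0.454 2.045 2.792
vertex -0.633 1.289 3.513
endloop
endfacet
facet normal -0.509 -0.197 0.838
outer loop
vertex -1.433 1.893 3.169
vertex -0.633 1.289 3.513
vertex -0.066 3.455 4.368
endloop
endfacet
facet normal -0.181 -0.656 -0.733
outer loop
vertex -0.633 1.289 3.513
vertex -0.454 2.045 2.792
vertex 0.346 1.441 3.135
endloop
endfacet
facet normal 0.383 -0.424 0.821
outer loop
vertex -0.633 1.289 3.513
vertex 0.346 1.441 3.135
vertex -0.066 3.455 4.368
endloop
endfacet
facet normal -0.181 -0.656 -0.733
outer loop
vertex 0.346 1.441 3.135
vertex -0.454 2.045 2.792
vertex 0.524 2.197 2.415
endloop
endfacet
facet normal 0.962 0.031 0.271
outer loop
vertex 0.346 1.441 3.135
vertex 0.524 2.197 2.415
vertex -0.066 3.455 4.368
endloop
endfacet
facet normal -0.407 -0.469 -0.784
outer loop
vertex 1.369 1.048 1.348
vertex 0.831 1.555 1.324
vertex 1.455 1.658 0.939
endloop
endfacet
facet normal 0.993 -0.103 0.056
outer loop
vertex 1.369 1.048 1.348
vertex 1.455 1.658 0.939
vertex 1.429 2.245 2.476
endloop
endfacet
facet normal -0.406 -0.470 -0.784
outer loop
vertex 1.455 1.658 0.939
vertex 0.831 1.555 1.324
vertex 0.916 2.166 0.914
endloop
endfacet
facet normal 0.669 0.698 -0.255
outer loop
vertex 1.455 1.658 0.939
vertex 0.916 2.166 0.914
vertex 1.429 2.245 2.476
endloop
endfacet
facet normal -0.407 -0.469 -0.784
outer loop
vertex 0.916 2.166 0.914
vertex 0.831 1.555 1.324
vertex 0.293 2.063 1.299
endloop
endfacet
facet normal -0.161 0.987 0.003
outer loop
vertex 0.916 2.166 0.914
vertex 0.293 2.063 1.299
vertex 1.429 2.245 2.476
endloop
endfacet
facet normal -0.407 -0.469 -0.784
outer loop
vertex 0.293 2.063 1.299
vertex 0.831 1.555 1.324
vertex 0.208 1.452 1.709
endloop
endfacet
facet normal -0.668 0.476 0.571
outer loop
vertex 0.293 2.063 1.299
vertex 0.208 1.452 1.709
vertex 1.429 2.245 2.476
endloop
endfacet
facet normal -0.407 -0.469 -0.784
outer loop
vertex 0.208 1.452 1.709
vertex 0.831 1.555 1.324
vertex 0.746 0.945 1.733
endloop
endfacet
facet normal -0.344 -0.323 0.882
outer loop
vertex 0.208 1.452 1.709
vertex 0.746 0.945 1.733
vertex 1.429 2.245 2.476
endloop
endfacet
facet normal -0.407 -0.469 -0.784
outer loop
vertex 0.746 0.945 1.733
vertex 0.831 1.555 1.324
vertex 1.369 1.048 1.348
endloop
endfacet
facet normal 0.487 -0.612 0.624
outer loop
vertex 0.746 0.945 1.733
vertex 1.369 1.048 1.348
vertex 1.429 2.245 2.476
endloop
endfacet

endsolid


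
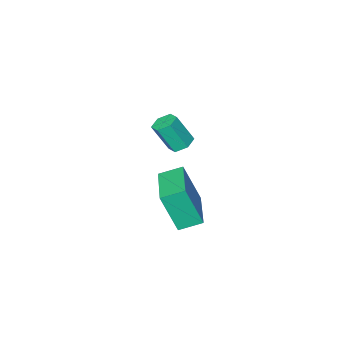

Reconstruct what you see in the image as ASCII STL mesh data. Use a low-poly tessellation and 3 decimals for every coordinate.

solid 
facet normal -0.505 -0.853 -0.131
outer loop
vertex 3.319 -0.726 1.926
vertex 2.417 -0.251 2.313
vertex 2.827 -0.151 0.074
endloop
endfacet
facet normal 0.827 -0.436 -0.355
outer loop
vertex 3.883 1.631 0.347
vertex 3.319 -0.726 1.926
vertex 2.827 -0.151 0.074
endloop
endfacet
facet normal -0.505 -0.853 -0.131
outer loop
vertex 2.827 -0.151 0.074
vertex 2.417 -0.251 2.313
vertex 1.925 0.323 0.461
endloop
endfacet
facet normal -0.246 0.288 -0.926
outer loop
vertex 1.925 0.323 0.461
vertex 3.883 1.631 0.347
vertex 2.827 -0.151 0.074
endloop
endfacet
facet normal 0.246 -0.287 0.926
outer loop
vertex 3.319 -0.726 1.926
vertex 3.473 1.531 2.586
vertex 2.417 -0.251 2.313
endloop
endfacet
facet normal 0.827 -0.436 -0.355
outer loop
vertex 4.375 1.057 2.199
vertex 3.319 -0.726 1.926
vertex 3.883 1.631 0.347
endloop
endfacet
facet normal 0.246 -0.287 0.926
outer loop
vertex 4.375 1.057 2.199
vertex 3.473 1.531 2.586
vertex 3.319 -0.726 1.926
endloop
endfacet
facet normal -0.827 0.436 0.355
outer loop
vertex 2.417 -0.251 2.313
vertex 3.473 1.531 2.586
vertex 1.925 0.323 0.461
endloop
endfacet
facet normal -0.246 0.287 -0.926
outer loop
vertex 2.981 2.106 0.734
vertex 3.883 1.631 0.347
vertex 1.925 0.323 0.461
endloop
endfacet
facet normal -0.827 0.436 0.355
outer loop
vertex 1.925 0.323 0.461
vertex 3.473 1.531 2.586
vertex 2.981 2.106 0.734
endloop
endfacet
facet normal 0.505 0.853 0.130
outer loop
vertex 2.981 2.106 0.734
vertex 4.375 1.057 2.199
vertex 3.883 1.631 0.347
endloop
endfacet
facet normal 0.505 0.853 0.131
outer loop
vertex 3.473 1.531 2.586
vertex 4.375 1.057 2.199
vertex 2.981 2.106 0.734
endloop
endfacet
facet normal -0.362 0.334 -0.870
outer loop
vertex 0.701 -4.005 0.026
vertex 0.222 -3.732 0.33
vertex 0.755 -3.412 0.231
endloop
endfacet
facet normal 0.928 0.043 -0.369
outer loop
vertex 0.701 -4.005 0.026
vertex 0.755 -3.412 0.231
vertex 1.258 -4.521 1.366
endloop
endfacet
facet normal 0.928 0.043 -0.369
outer loop
vertex 1.258 -4.521 1.366
vertex 0.755 -3.412 0.231
vertex 1.312 -3.928 1.571
endloop
endfacet
facet normal 0.361 -0.334 0.871
outer loop
vertex 1.258 -4.521 1.366
vertex 1.312 -3.928 1.571
vertex 0.778 -4.248 1.67
endloop
endfacet
facet normal -0.362 0.334 -0.870
outer loop
vertex 0.755 -3.412 0.231
vertex 0.222 -3.732 0.33
vertex 0.276 -3.139 0.535
endloop
endfacet
facet normal 0.539 0.837 0.098
outer loop
vertex 0.755 -3.412 0.231
vertex 0.276 -3.139 0.535
vertex 1.312 -3.928 1.571
endloop
endfacet
facet normal 0.539 0.837 0.098
outer loop
vertex 1.312 -3.928 1.571
vertex 0.276 -3.139 0.535
vertex 0.833 -3.655 1.876
endloop
endfacet
facet normal 0.362 -0.336 0.870
outer loop
vertex 1.312 -3.928 1.571
vertex 0.833 -3.655 1.876
vertex 0.778 -4.248 1.67
endloop
endfacet
facet normal -0.361 0.334 -0.871
outer loop
vertex 0.276 -3.139 0.535
vertex 0.222 -3.732 0.33
vertex -0.258 -3.459 0.634
endloop
endfacet
facet normal -0.389 0.794 0.467
outer loop
vertex 0.276 -3.139 0.535
vertex -0.258 -3.459 0.634
vertex 0.833 -3.655 1.876
endloop
endfacet
facet normal -0.390 0.793 0.468
outer loop
vertex 0.833 -3.655 1.876
vertex -0.258 -3.459 0.634
vertex 0.299 -3.975 1.974
endloop
endfacet
facet normal 0.361 -0.336 0.870
outer loop
vertex 0.833 -3.655 1.876
vertex 0.299 -3.975 1.974
vertex 0.778 -4.248 1.67
endloop
endfacet
facet normal -0.361 0.334 -0.871
outer loop
vertex -0.258 -3.459 0.634
vertex 0.222 -3.732 0.33
vertex -0.312 -4.052 0.429
endloop
endfacet
facet normal -0.928 -0.043 0.369
outer loop
vertex -0.258 -3.459 0.634
vertex -0.312 -4.052 0.429
vertex 0.299 -3.975 1.974
endloop
endfacet
facet normal -0.928 -0.043 0.369
outer loop
vertex 0.299 -3.975 1.974
vertex -0.312 -4.052 0.429
vertex 0.245 -4.568 1.769
endloop
endfacet
facet normal 0.362 -0.334 0.870
outer loop
vertex 0.299 -3.975 1.974
vertex 0.245 -4.568 1.769
vertex 0.778 -4.248 1.67
endloop
endfacet
facet normal -0.362 0.336 -0.870
outer loop
vertex -0.312 -4.052 0.429
vertex 0.222 -3.732 0.33
vertex 0.167 -4.325 0.124
endloop
endfacet
facet normal -0.539 -0.836 -0.098
outer loop
vertex -0.312 -4.052 0.429
vertex 0.167 -4.325 0.124
vertex 0.245 -4.568 1.769
endloop
endfacet
facet normal -0.539 -0.837 -0.098
outer loop
vertex 0.245 -4.568 1.769
vertex 0.167 -4.325 0.124
vertex 0.724 -4.841 1.465
endloop
endfacet
facet normal 0.362 -0.334 0.870
outer loop
vertex 0.245 -4.568 1.769
vertex 0.724 -4.841 1.465
vertex 0.778 -4.248 1.67
endloop
endfacet
facet normal -0.361 0.336 -0.870
outer loop
vertex 0.167 -4.325 0.124
vertex 0.222 -3.732 0.33
vertex 0.701 -4.005 0.026
endloop
endfacet
facet normal 0.390 -0.794 -0.467
outer loop
vertex 0.167 -4.325 0.124
vertex 0.701 -4.005 0.026
vertex 0.724 -4.841 1.465
endloop
endfacet
facet normal 0.389 -0.794 -0.467
outer loop
vertex 0.724 -4.841 1.465
vertex 0.701 -4.005 0.026
vertex 1.258 -4.521 1.366
endloop
endfacet
facet normal 0.361 -0.334 0.871
outer loop
vertex 0.724 -4.841 1.465
vertex 1.258 -4.521 1.366
vertex 0.778 -4.248 1.67
endloop
endfacet

endsolid


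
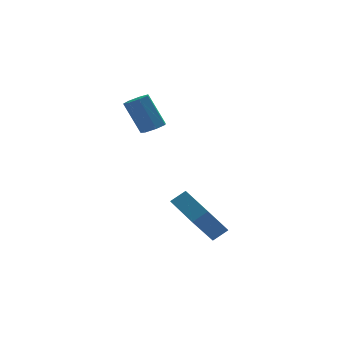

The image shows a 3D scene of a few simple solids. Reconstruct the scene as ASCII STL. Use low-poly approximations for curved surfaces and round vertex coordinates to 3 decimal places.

solid 
facet normal -0.541 -0.330 0.774
outer loop
vertex 1.386 -0.943 -3.072
vertex 0.918 0.942 -2.596
vertex 0.659 -0.99 -3.6
endloop
endfacet
facet normal 0.234 -0.943 -0.238
outer loop
vertex 1.822 -0.282 -5.264
vertex 1.386 -0.943 -3.072
vertex 0.659 -0.99 -3.6
endloop
endfacet
facet normal -0.541 -0.330 0.774
outer loop
vertex 0.659 -0.99 -3.6
vertex 0.918 0.942 -2.596
vertex 0.191 0.895 -3.124
endloop
endfacet
facet normal -0.808 -0.052 -0.587
outer loop
vertex 0.191 0.895 -3.124
vertex 1.822 -0.282 -5.264
vertex 0.659 -0.99 -3.6
endloop
endfacet
facet normal 0.808 0.052 0.587
outer loop
vertex 1.386 -0.943 -3.072
vertex 2.081 1.65 -4.26
vertex 0.918 0.942 -2.596
endloop
endfacet
facet normal 0.234 -0.943 -0.238
outer loop
vertex 2.549 -0.235 -4.736
vertex 1.386 -0.943 -3.072
vertex 1.822 -0.282 -5.264
endloop
endfacet
facet normal 0.808 0.052 0.587
outer loop
vertex 2.549 -0.235 -4.736
vertex 2.081 1.65 -4.26
vertex 1.386 -0.943 -3.072
endloop
endfacet
facet normal -0.234 0.943 0.238
outer loop
vertex 0.918 0.942 -2.596
vertex 2.081 1.65 -4.26
vertex 0.191 0.895 -3.124
endloop
endfacet
facet normal -0.808 -0.052 -0.587
outer loop
vertex 1.354 1.603 -4.788
vertex 1.822 -0.282 -5.264
vertex 0.191 0.895 -3.124
endloop
endfacet
facet normal -0.234 0.943 0.238
outer loop
vertex 0.191 0.895 -3.124
vertex 2.081 1.65 -4.26
vertex 1.354 1.603 -4.788
endloop
endfacet
facet normal 0.541 0.330 -0.774
outer loop
vertex 1.354 1.603 -4.788
vertex 2.549 -0.235 -4.736
vertex 1.822 -0.282 -5.264
endloop
endfacet
facet normal 0.541 0.330 -0.774
outer loop
vertex 2.081 1.65 -4.26
vertex 2.549 -0.235 -4.736
vertex 1.354 1.603 -4.788
endloop
endfacet
facet normal 0.338 -0.341 -0.877
outer loop
vertex 0.639 3.286 0.611
vertex 0.19 3.639 0.301
vertex 0.795 3.809 0.468
endloop
endfacet
facet normal 0.899 -0.157 0.408
outer loop
vertex 0.639 3.286 0.611
vertex 0.795 3.809 0.468
vertex -0.001 3.927 2.269
endloop
endfacet
facet normal 0.900 -0.156 0.408
outer loop
vertex -0.001 3.927 2.269
vertex 0.795 3.809 0.468
vertex 0.154 4.45 2.127
endloop
endfacet
facet normal -0.339 0.339 0.878
outer loop
vertex -0.001 3.927 2.269
vertex 0.154 4.45 2.127
vertex -0.45 4.281 1.959
endloop
endfacet
facet normal 0.338 -0.339 -0.878
outer loop
vertex 0.795 3.809 0.468
vertex 0.19 3.639 0.301
vertex 0.495 4.205 0.2
endloop
endfacet
facet normal 0.777 0.627 0.058
outer loop
vertex 0.795 3.809 0.468
vertex 0.495 4.205 0.2
vertex 0.154 4.45 2.127
endloop
endfacet
facet normal 0.777 0.626 0.058
outer loop
vertex 0.154 4.45 2.127
vertex 0.495 4.205 0.2
vertex -0.145 4.846 1.859
endloop
endfacet
facet normal -0.339 0.338 0.878
outer loop
vertex 0.154 4.45 2.127
vertex -0.145 4.846 1.859
vertex -0.45 4.281 1.959
endloop
endfacet
facet normal 0.340 -0.340 -0.877
outer loop
vertex 0.495 4.205 0.2
vertex 0.19 3.639 0.301
vertex -0.034 4.174 0.007
endloop
endfacet
facet normal 0.068 0.939 -0.337
outer loop
vertex 0.495 4.205 0.2
vertex -0.034 4.174 0.007
vertex -0.145 4.846 1.859
endloop
endfacet
facet normal 0.070 0.939 -0.337
outer loop
vertex -0.145 4.846 1.859
vertex -0.034 4.174 0.007
vertex -0.674 4.816 1.666
endloop
endfacet
facet normal -0.339 0.339 0.878
outer loop
vertex -0.145 4.846 1.859
vertex -0.674 4.816 1.666
vertex -0.45 4.281 1.959
endloop
endfacet
facet normal 0.338 -0.341 -0.877
outer loop
vertex -0.034 4.174 0.007
vertex 0.19 3.639 0.301
vertex -0.395 3.741 0.036
endloop
endfacet
facet normal -0.691 0.544 -0.477
outer loop
vertex -0.034 4.174 0.007
vertex -0.395 3.741 0.036
vertex -0.674 4.816 1.666
endloop
endfacet
facet normal -0.690 0.544 -0.477
outer loop
vertex -0.674 4.816 1.666
vertex -0.395 3.741 0.036
vertex -1.035 4.383 1.694
endloop
endfacet
facet normal -0.339 0.339 0.878
outer loop
vertex -0.674 4.816 1.666
vertex -1.035 4.383 1.694
vertex -0.45 4.281 1.959
endloop
endfacet
facet normal 0.339 -0.338 -0.878
outer loop
vertex -0.395 3.741 0.036
vertex 0.19 3.639 0.301
vertex -0.315 3.232 0.263
endloop
endfacet
facet normal -0.930 -0.261 -0.258
outer loop
vertex -0.395 3.741 0.036
vertex -0.315 3.232 0.263
vertex -1.035 4.383 1.694
endloop
endfacet
facet normal -0.930 -0.261 -0.258
outer loop
vertex -1.035 4.383 1.694
vertex -0.315 3.232 0.263
vertex -0.955 3.873 1.922
endloop
endfacet
facet normal -0.338 0.339 0.878
outer loop
vertex -1.035 4.383 1.694
vertex -0.955 3.873 1.922
vertex -0.45 4.281 1.959
endloop
endfacet
facet normal 0.339 -0.339 -0.878
outer loop
vertex -0.315 3.232 0.263
vertex 0.19 3.639 0.301
vertex 0.145 3.029 0.519
endloop
endfacet
facet normal -0.470 -0.869 0.155
outer loop
vertex -0.315 3.232 0.263
vertex 0.145 3.029 0.519
vertex -0.955 3.873 1.922
endloop
endfacet
facet normal -0.470 -0.869 0.155
outer loop
vertex -0.955 3.873 1.922
vertex 0.145 3.029 0.519
vertex -0.495 3.67 2.178
endloop
endfacet
facet normal -0.339 0.339 0.878
outer loop
vertex -0.955 3.873 1.922
vertex -0.495 3.67 2.178
vertex -0.45 4.281 1.959
endloop
endfacet
facet normal 0.340 -0.339 -0.877
outer loop
vertex 0.145 3.029 0.519
vertex 0.19 3.639 0.301
vertex 0.639 3.286 0.611
endloop
endfacet
facet normal 0.344 -0.823 0.451
outer loop
vertex 0.145 3.029 0.519
vertex 0.639 3.286 0.611
vertex -0.495 3.67 2.178
endloop
endfacet
facet normal 0.345 -0.823 0.451
outer loop
vertex -0.495 3.67 2.178
vertex 0.639 3.286 0.611
vertex -0.001 3.927 2.269
endloop
endfacet
facet normal -0.338 0.339 0.878
outer loop
vertex -0.495 3.67 2.178
vertex -0.001 3.927 2.269
vertex -0.45 4.281 1.959
endloop
endfacet

endsolid


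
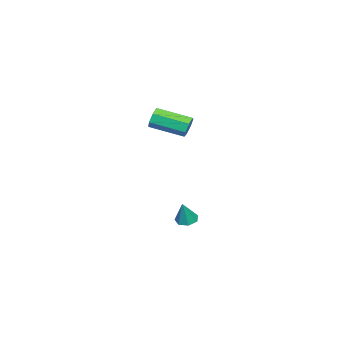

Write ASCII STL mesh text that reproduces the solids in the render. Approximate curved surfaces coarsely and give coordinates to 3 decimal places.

solid 
facet normal -0.178 0.943 -0.282
outer loop
vertex 1.307 -2.318 1.615
vertex 1.014 -2.216 2.14
vertex 1.606 -2.142 2.014
endloop
endfacet
facet normal 0.806 -0.027 -0.592
outer loop
vertex 1.307 -2.318 1.615
vertex 1.606 -2.142 2.014
vertex 1.619 -3.987 2.115
endloop
endfacet
facet normal 0.806 -0.027 -0.592
outer loop
vertex 1.619 -3.987 2.115
vertex 1.606 -2.142 2.014
vertex 1.918 -3.811 2.514
endloop
endfacet
facet normal 0.177 -0.943 0.283
outer loop
vertex 1.619 -3.987 2.115
vertex 1.918 -3.811 2.514
vertex 1.326 -3.884 2.64
endloop
endfacet
facet normal -0.178 0.943 -0.282
outer loop
vertex 1.606 -2.142 2.014
vertex 1.014 -2.216 2.14
vertex 1.46 -2.022 2.508
endloop
endfacet
facet normal 0.945 0.243 0.220
outer loop
vertex 1.606 -2.142 2.014
vertex 1.46 -2.022 2.508
vertex 1.918 -3.811 2.514
endloop
endfacet
facet normal 0.945 0.243 0.220
outer loop
vertex 1.918 -3.811 2.514
vertex 1.46 -2.022 2.508
vertex 1.772 -3.691 3.009
endloop
endfacet
facet normal 0.176 -0.944 0.281
outer loop
vertex 1.918 -3.811 2.514
vertex 1.772 -3.691 3.009
vertex 1.326 -3.884 2.64
endloop
endfacet
facet normal -0.176 0.943 -0.283
outer loop
vertex 1.46 -2.022 2.508
vertex 1.014 -2.216 2.14
vertex 0.978 -2.047 2.725
endloop
endfacet
facet normal 0.373 0.330 0.867
outer loop
vertex 1.46 -2.022 2.508
vertex 0.978 -2.047 2.725
vertex 1.772 -3.691 3.009
endloop
endfacet
facet normal 0.371 0.329 0.868
outer loop
vertex 1.772 -3.691 3.009
vertex 0.978 -2.047 2.725
vertex 1.289 -3.716 3.225
endloop
endfacet
facet normal 0.175 -0.943 0.282
outer loop
vertex 1.772 -3.691 3.009
vertex 1.289 -3.716 3.225
vertex 1.326 -3.884 2.64
endloop
endfacet
facet normal -0.176 0.943 -0.283
outer loop
vertex 0.978 -2.047 2.725
vertex 1.014 -2.216 2.14
vertex 0.523 -2.199 2.501
endloop
endfacet
facet normal -0.480 0.168 0.861
outer loop
vertex 0.978 -2.047 2.725
vertex 0.523 -2.199 2.501
vertex 1.289 -3.716 3.225
endloop
endfacet
facet normal -0.481 0.168 0.861
outer loop
vertex 1.289 -3.716 3.225
vertex 0.523 -2.199 2.501
vertex 0.835 -3.868 3.001
endloop
endfacet
facet normal 0.177 -0.943 0.282
outer loop
vertex 1.289 -3.716 3.225
vertex 0.835 -3.868 3.001
vertex 1.326 -3.884 2.64
endloop
endfacet
facet normal -0.176 0.943 -0.283
outer loop
vertex 0.523 -2.199 2.501
vertex 1.014 -2.216 2.14
vertex 0.438 -2.364 2.005
endloop
endfacet
facet normal -0.971 -0.120 0.206
outer loop
vertex 0.523 -2.199 2.501
vertex 0.438 -2.364 2.005
vertex 0.835 -3.868 3.001
endloop
endfacet
facet normal -0.971 -0.120 0.206
outer loop
vertex 0.835 -3.868 3.001
vertex 0.438 -2.364 2.005
vertex 0.75 -4.033 2.505
endloop
endfacet
facet normal 0.177 -0.943 0.283
outer loop
vertex 0.835 -3.868 3.001
vertex 0.75 -4.033 2.505
vertex 1.326 -3.884 2.64
endloop
endfacet
facet normal -0.176 0.943 -0.283
outer loop
vertex 0.438 -2.364 2.005
vertex 1.014 -2.216 2.14
vertex 0.787 -2.417 1.611
endloop
endfacet
facet normal -0.731 -0.318 -0.604
outer loop
vertex 0.438 -2.364 2.005
vertex 0.787 -2.417 1.611
vertex 0.75 -4.033 2.505
endloop
endfacet
facet normal -0.731 -0.318 -0.604
outer loop
vertex 0.75 -4.033 2.505
vertex 0.787 -2.417 1.611
vertex 1.099 -4.086 2.111
endloop
endfacet
facet normal 0.177 -0.942 0.284
outer loop
vertex 0.75 -4.033 2.505
vertex 1.099 -4.086 2.111
vertex 1.326 -3.884 2.64
endloop
endfacet
facet normal -0.177 0.943 -0.282
outer loop
vertex 0.787 -2.417 1.611
vertex 1.014 -2.216 2.14
vertex 1.307 -2.318 1.615
endloop
endfacet
facet normal 0.060 -0.276 -0.959
outer loop
vertex 0.787 -2.417 1.611
vertex 1.307 -2.318 1.615
vertex 1.099 -4.086 2.111
endloop
endfacet
facet normal 0.060 -0.276 -0.959
outer loop
vertex 1.099 -4.086 2.111
vertex 1.307 -2.318 1.615
vertex 1.619 -3.987 2.115
endloop
endfacet
facet normal 0.177 -0.942 0.284
outer loop
vertex 1.099 -4.086 2.111
vertex 1.619 -3.987 2.115
vertex 1.326 -3.884 2.64
endloop
endfacet
facet normal -0.401 0.008 -0.916
outer loop
vertex 0.195 -3.076 -4.609
vertex -0.299 -2.865 -4.391
vertex 0.161 -2.574 -4.59
endloop
endfacet
facet normal 0.997 0.069 -0.027
outer loop
vertex 0.195 -3.076 -4.609
vertex 0.161 -2.574 -4.59
vertex 0.219 -2.875 -3.209
endloop
endfacet
facet normal -0.401 0.007 -0.916
outer loop
vertex 0.161 -2.574 -4.59
vertex -0.299 -2.865 -4.391
vertex -0.22 -2.291 -4.421
endloop
endfacet
facet normal 0.630 0.764 0.140
outer loop
vertex 0.161 -2.574 -4.59
vertex -0.22 -2.291 -4.421
vertex 0.219 -2.875 -3.209
endloop
endfacet
facet normal -0.404 0.008 -0.915
outer loop
vertex -0.22 -2.291 -4.421
vertex -0.299 -2.865 -4.391
vertex -0.66 -2.441 -4.228
endloop
endfacet
facet normal -0.099 0.882 0.461
outer loop
vertex -0.22 -2.291 -4.421
vertex -0.66 -2.441 -4.228
vertex 0.219 -2.875 -3.209
endloop
endfacet
facet normal -0.403 0.009 -0.915
outer loop
vertex -0.66 -2.441 -4.228
vertex -0.299 -2.865 -4.391
vertex -0.829 -2.91 -4.158
endloop
endfacet
facet normal -0.639 0.334 0.693
outer loop
vertex -0.66 -2.441 -4.228
vertex -0.829 -2.91 -4.158
vertex 0.219 -2.875 -3.209
endloop
endfacet
facet normal -0.403 0.008 -0.915
outer loop
vertex -0.829 -2.91 -4.158
vertex -0.299 -2.865 -4.391
vertex -0.599 -3.345 -4.263
endloop
endfacet
facet normal -0.584 -0.469 0.662
outer loop
vertex -0.829 -2.91 -4.158
vertex -0.599 -3.345 -4.263
vertex 0.219 -2.875 -3.209
endloop
endfacet
facet normal -0.403 0.008 -0.915
outer loop
vertex -0.599 -3.345 -4.263
vertex -0.299 -2.865 -4.391
vertex -0.144 -3.419 -4.464
endloop
endfacet
facet normal 0.024 -0.920 0.392
outer loop
vertex -0.599 -3.345 -4.263
vertex -0.144 -3.419 -4.464
vertex 0.219 -2.875 -3.209
endloop
endfacet
facet normal -0.401 0.009 -0.916
outer loop
vertex -0.144 -3.419 -4.464
vertex -0.299 -2.865 -4.391
vertex 0.195 -3.076 -4.609
endloop
endfacet
facet normal 0.726 -0.682 0.085
outer loop
vertex -0.144 -3.419 -4.464
vertex 0.195 -3.076 -4.609
vertex 0.219 -2.875 -3.209
endloop
endfacet

endsolid
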